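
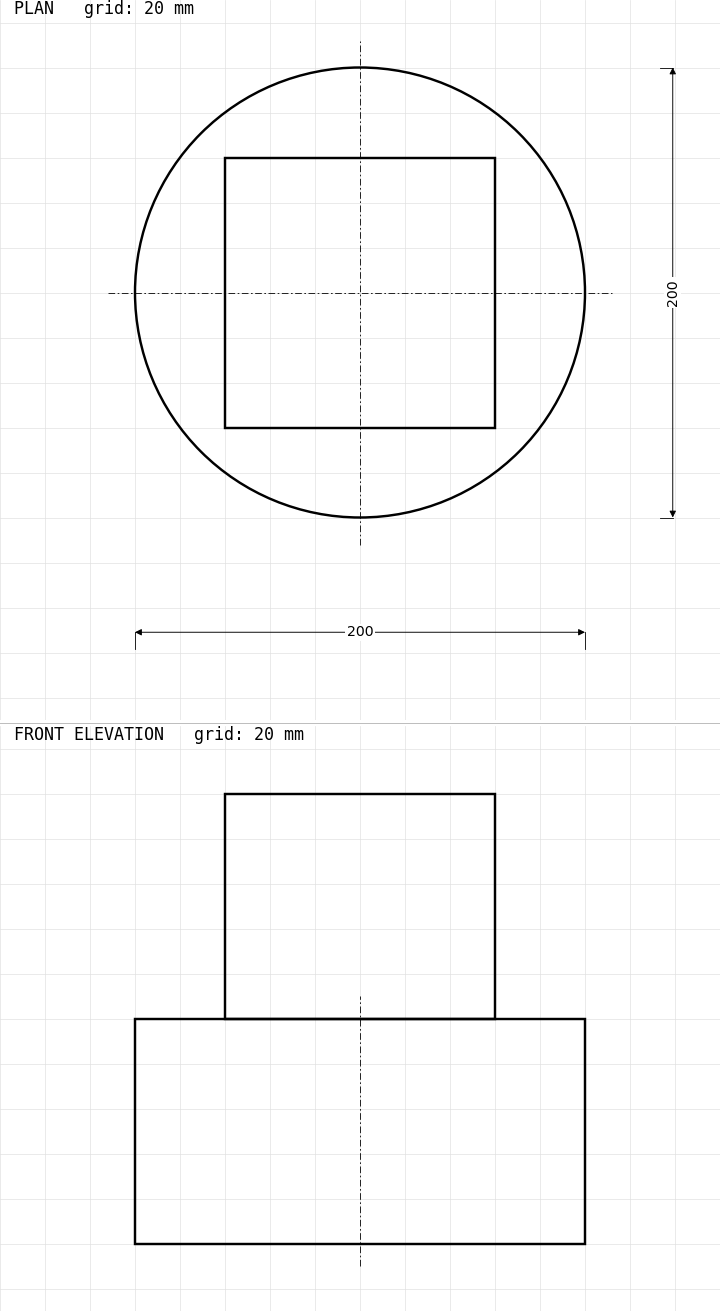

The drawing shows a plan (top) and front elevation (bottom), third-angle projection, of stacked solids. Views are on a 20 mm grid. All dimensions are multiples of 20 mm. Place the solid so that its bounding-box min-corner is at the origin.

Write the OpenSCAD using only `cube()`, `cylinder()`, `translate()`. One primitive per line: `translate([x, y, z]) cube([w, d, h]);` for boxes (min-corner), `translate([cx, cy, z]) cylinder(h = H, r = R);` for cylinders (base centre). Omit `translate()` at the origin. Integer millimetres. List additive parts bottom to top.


translate([100, 100, 0]) cylinder(h = 100, r = 100);
translate([40, 40, 100]) cube([120, 120, 100]);


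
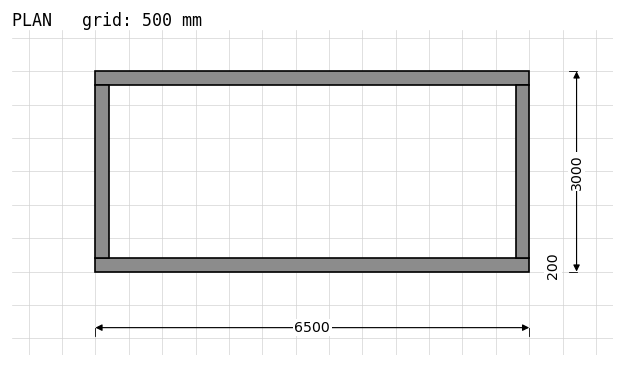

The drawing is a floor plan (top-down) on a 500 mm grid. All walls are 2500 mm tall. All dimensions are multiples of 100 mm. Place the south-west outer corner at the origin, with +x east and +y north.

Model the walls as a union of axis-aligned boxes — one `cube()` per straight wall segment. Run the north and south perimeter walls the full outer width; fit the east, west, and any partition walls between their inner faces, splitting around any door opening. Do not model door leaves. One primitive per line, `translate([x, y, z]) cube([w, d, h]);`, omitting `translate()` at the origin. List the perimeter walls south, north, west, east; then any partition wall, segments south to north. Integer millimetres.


cube([6500, 200, 2500]);
translate([0, 2800, 0]) cube([6500, 200, 2500]);
translate([0, 200, 0]) cube([200, 2600, 2500]);
translate([6300, 200, 0]) cube([200, 2600, 2500]);


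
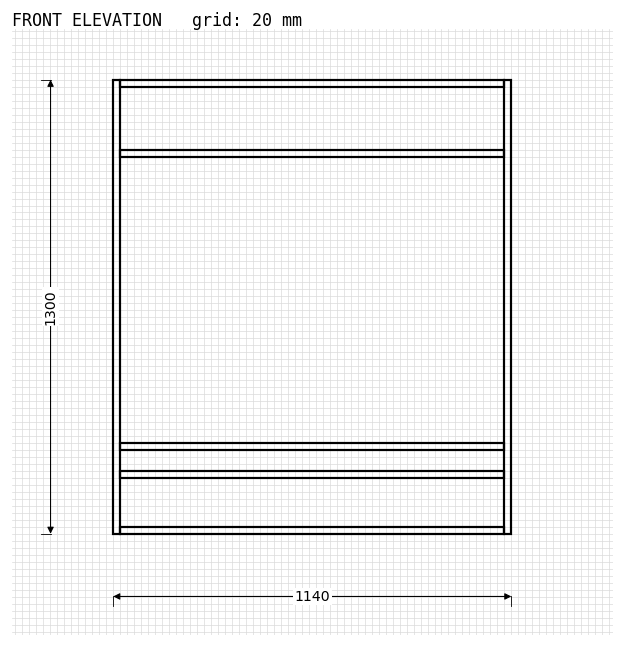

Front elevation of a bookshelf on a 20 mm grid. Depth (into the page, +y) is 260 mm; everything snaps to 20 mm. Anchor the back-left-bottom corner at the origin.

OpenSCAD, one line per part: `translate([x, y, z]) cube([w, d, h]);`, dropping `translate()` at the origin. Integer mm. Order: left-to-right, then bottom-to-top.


cube([20, 260, 1300]);
translate([20, 0, 0]) cube([1100, 260, 20]);
translate([20, 0, 160]) cube([1100, 260, 20]);
translate([20, 0, 240]) cube([1100, 260, 20]);
translate([20, 0, 1080]) cube([1100, 260, 20]);
translate([20, 0, 1280]) cube([1100, 260, 20]);
translate([1120, 0, 0]) cube([20, 260, 1300]);


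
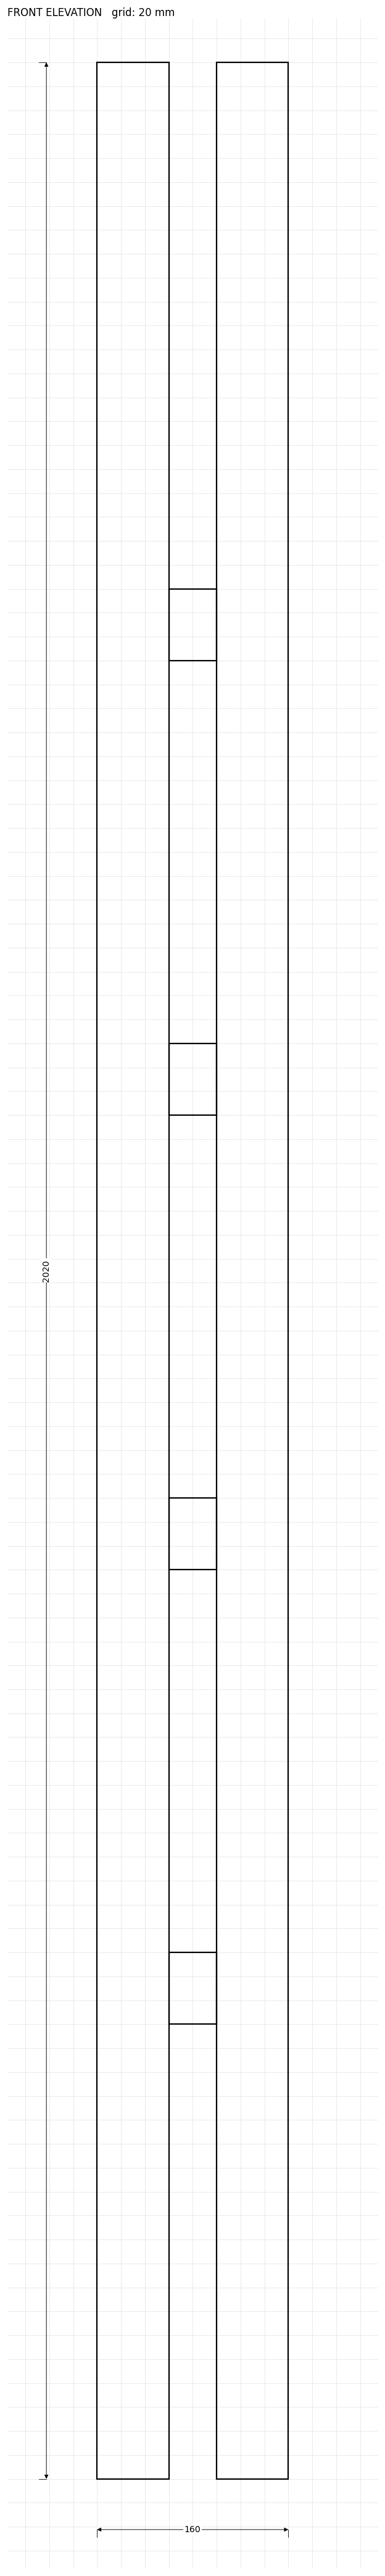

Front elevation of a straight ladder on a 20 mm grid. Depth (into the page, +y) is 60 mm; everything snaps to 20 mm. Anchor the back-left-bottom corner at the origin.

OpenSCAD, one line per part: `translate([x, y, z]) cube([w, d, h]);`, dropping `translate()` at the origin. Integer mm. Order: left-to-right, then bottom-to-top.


cube([60, 60, 2020]);
translate([60, 0, 380]) cube([40, 60, 60]);
translate([60, 0, 760]) cube([40, 60, 60]);
translate([60, 0, 1140]) cube([40, 60, 60]);
translate([60, 0, 1520]) cube([40, 60, 60]);
translate([100, 0, 0]) cube([60, 60, 2020]);


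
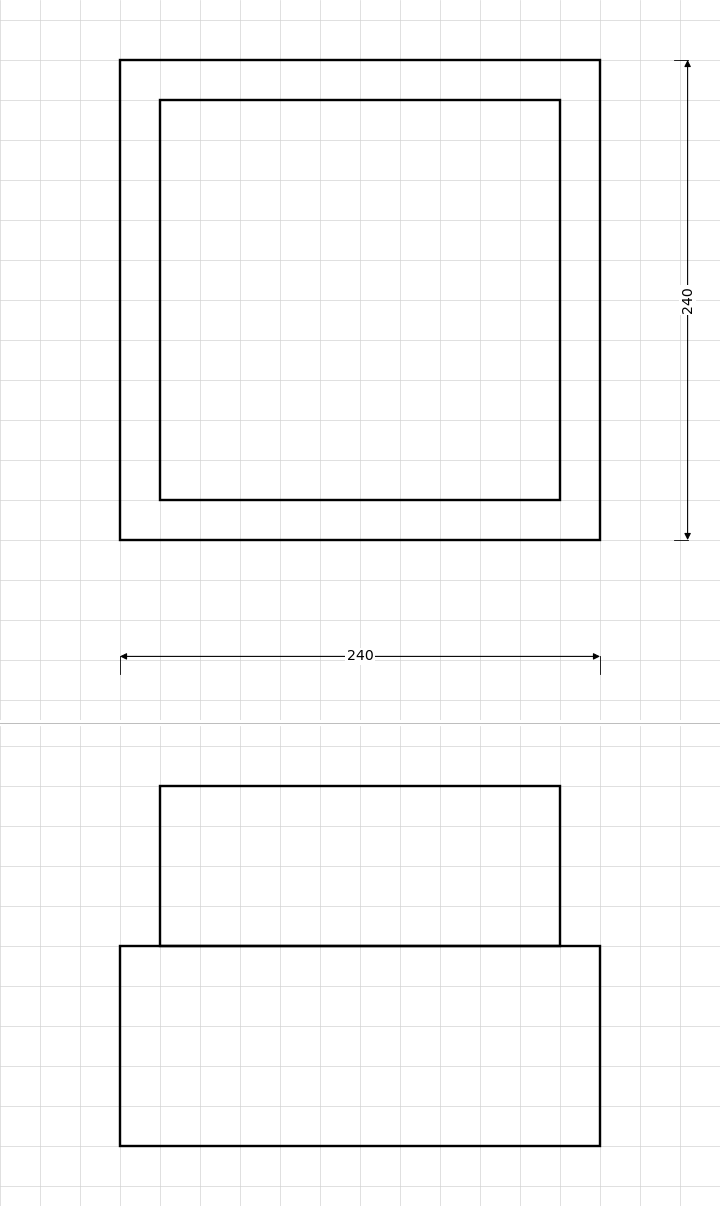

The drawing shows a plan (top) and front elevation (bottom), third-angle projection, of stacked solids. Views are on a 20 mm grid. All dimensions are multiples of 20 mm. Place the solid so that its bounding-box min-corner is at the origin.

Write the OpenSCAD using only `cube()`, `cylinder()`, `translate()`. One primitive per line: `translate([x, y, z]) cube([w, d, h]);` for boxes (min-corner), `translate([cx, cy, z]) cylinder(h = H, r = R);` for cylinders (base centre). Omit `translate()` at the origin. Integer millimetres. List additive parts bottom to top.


cube([240, 240, 100]);
translate([20, 20, 100]) cube([200, 200, 80]);


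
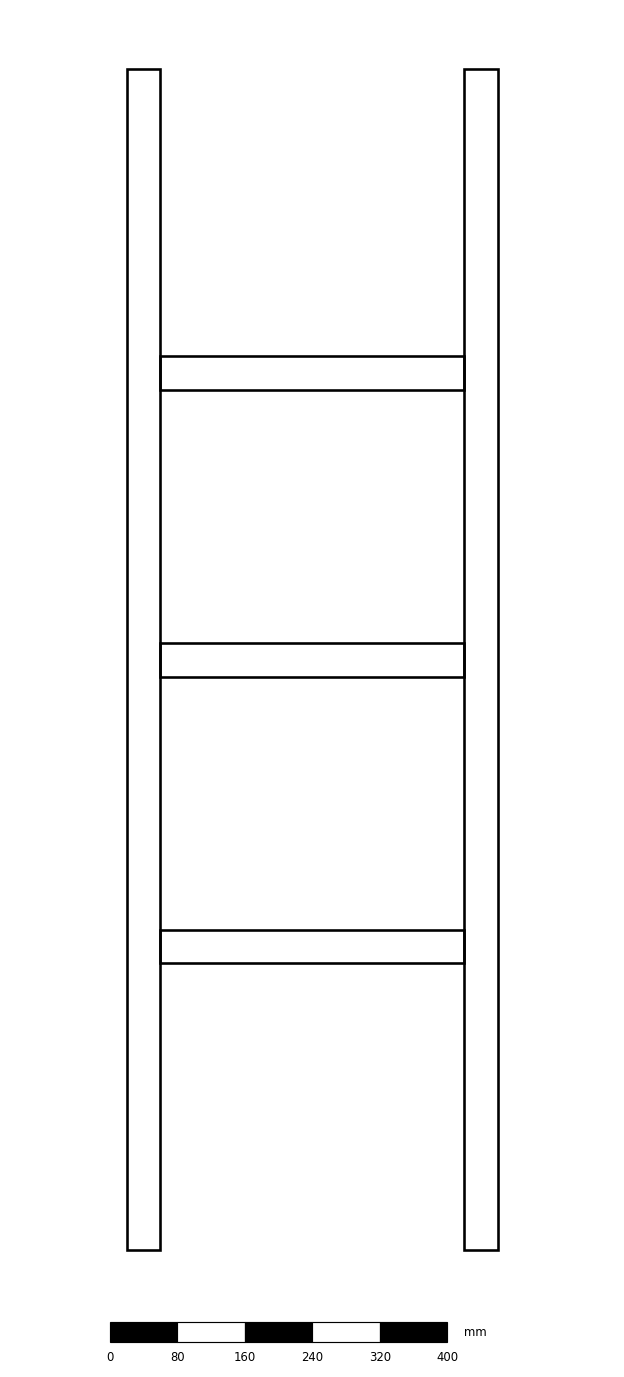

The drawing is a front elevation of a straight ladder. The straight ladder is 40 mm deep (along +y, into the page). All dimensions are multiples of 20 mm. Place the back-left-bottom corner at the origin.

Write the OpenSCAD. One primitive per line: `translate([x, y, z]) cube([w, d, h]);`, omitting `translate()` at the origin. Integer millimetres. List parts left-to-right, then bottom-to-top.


cube([40, 40, 1400]);
translate([40, 0, 340]) cube([360, 40, 40]);
translate([40, 0, 680]) cube([360, 40, 40]);
translate([40, 0, 1020]) cube([360, 40, 40]);
translate([400, 0, 0]) cube([40, 40, 1400]);


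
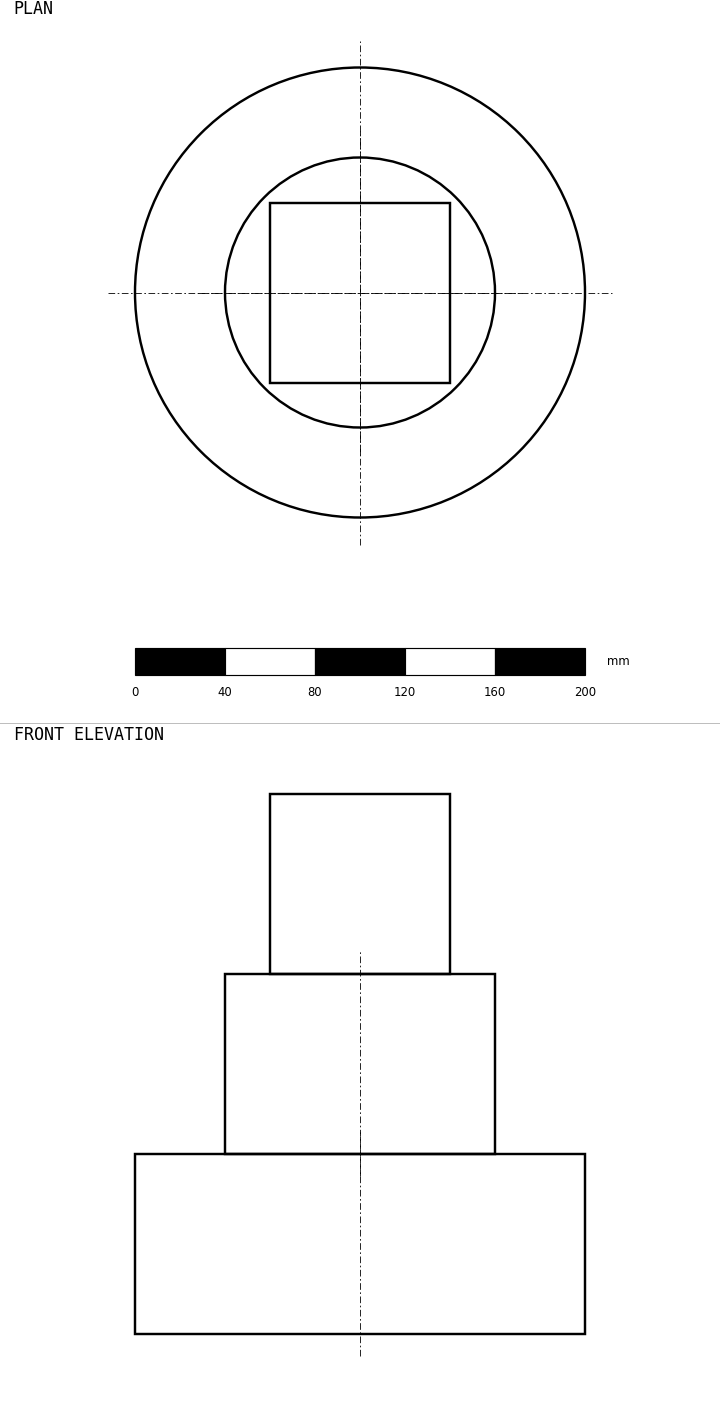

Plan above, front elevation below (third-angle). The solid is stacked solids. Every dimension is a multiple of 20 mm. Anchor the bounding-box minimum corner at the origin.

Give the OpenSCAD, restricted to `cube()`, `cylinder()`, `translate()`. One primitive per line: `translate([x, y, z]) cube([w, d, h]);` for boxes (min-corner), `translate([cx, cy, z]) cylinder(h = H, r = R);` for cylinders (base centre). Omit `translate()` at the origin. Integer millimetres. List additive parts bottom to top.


translate([100, 100, 0]) cylinder(h = 80, r = 100);
translate([100, 100, 80]) cylinder(h = 80, r = 60);
translate([60, 60, 160]) cube([80, 80, 80]);


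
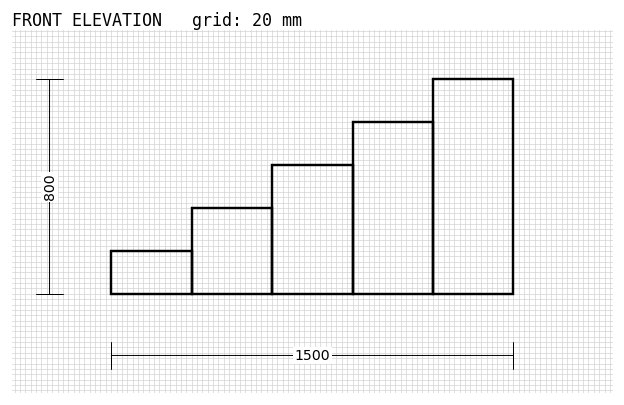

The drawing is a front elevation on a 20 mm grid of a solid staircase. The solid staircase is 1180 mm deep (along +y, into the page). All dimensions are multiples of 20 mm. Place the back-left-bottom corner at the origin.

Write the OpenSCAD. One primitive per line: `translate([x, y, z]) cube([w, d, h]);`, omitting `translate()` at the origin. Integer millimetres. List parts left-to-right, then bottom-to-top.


cube([300, 1180, 160]);
translate([300, 0, 0]) cube([300, 1180, 320]);
translate([600, 0, 0]) cube([300, 1180, 480]);
translate([900, 0, 0]) cube([300, 1180, 640]);
translate([1200, 0, 0]) cube([300, 1180, 800]);


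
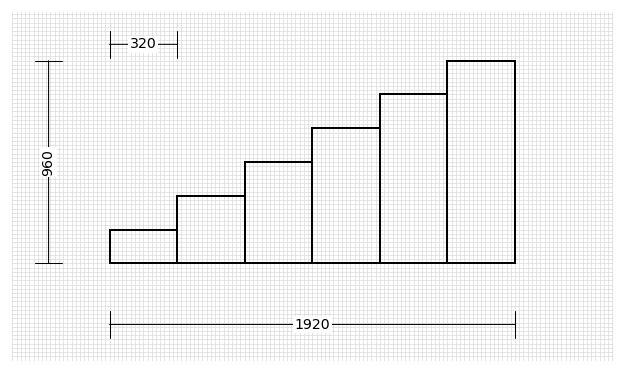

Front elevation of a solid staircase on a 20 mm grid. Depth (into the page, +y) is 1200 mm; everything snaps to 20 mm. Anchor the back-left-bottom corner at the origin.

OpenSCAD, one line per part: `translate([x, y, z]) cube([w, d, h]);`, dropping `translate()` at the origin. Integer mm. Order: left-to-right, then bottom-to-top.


cube([320, 1200, 160]);
translate([320, 0, 0]) cube([320, 1200, 320]);
translate([640, 0, 0]) cube([320, 1200, 480]);
translate([960, 0, 0]) cube([320, 1200, 640]);
translate([1280, 0, 0]) cube([320, 1200, 800]);
translate([1600, 0, 0]) cube([320, 1200, 960]);


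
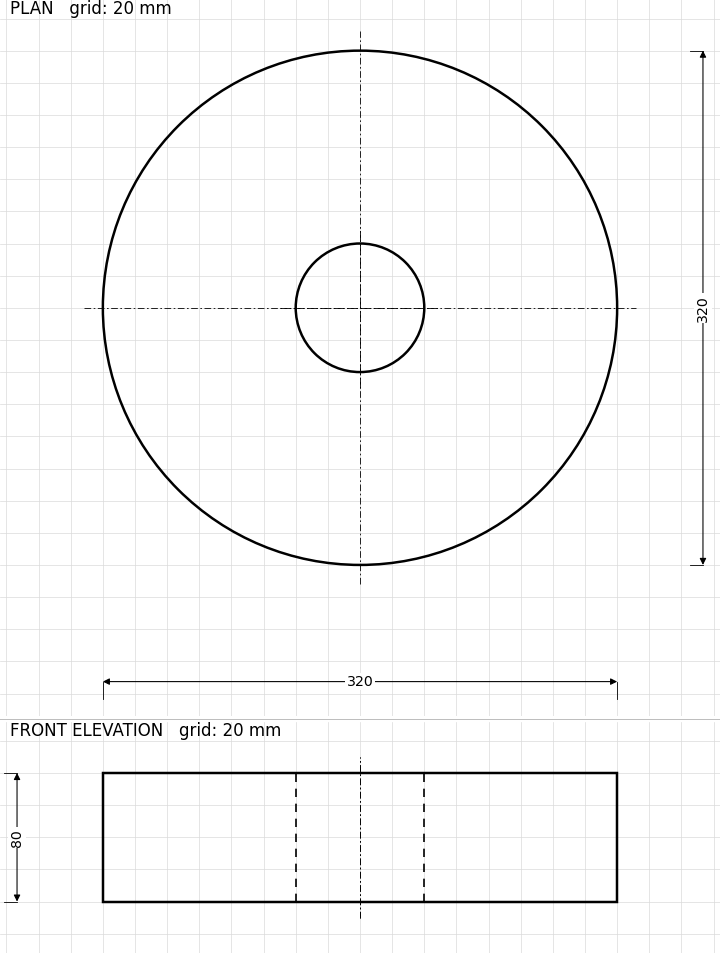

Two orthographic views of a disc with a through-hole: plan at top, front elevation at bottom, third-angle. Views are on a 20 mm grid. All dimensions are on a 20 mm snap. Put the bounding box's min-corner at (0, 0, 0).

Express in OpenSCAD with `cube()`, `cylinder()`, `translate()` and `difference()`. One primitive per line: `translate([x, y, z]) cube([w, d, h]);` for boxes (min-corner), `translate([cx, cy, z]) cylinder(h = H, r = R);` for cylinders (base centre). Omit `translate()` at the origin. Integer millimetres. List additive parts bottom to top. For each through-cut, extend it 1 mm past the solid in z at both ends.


difference() {
  translate([160, 160, 0]) cylinder(h = 80, r = 160);
  translate([160, 160, -1]) cylinder(h = 82, r = 40);
}


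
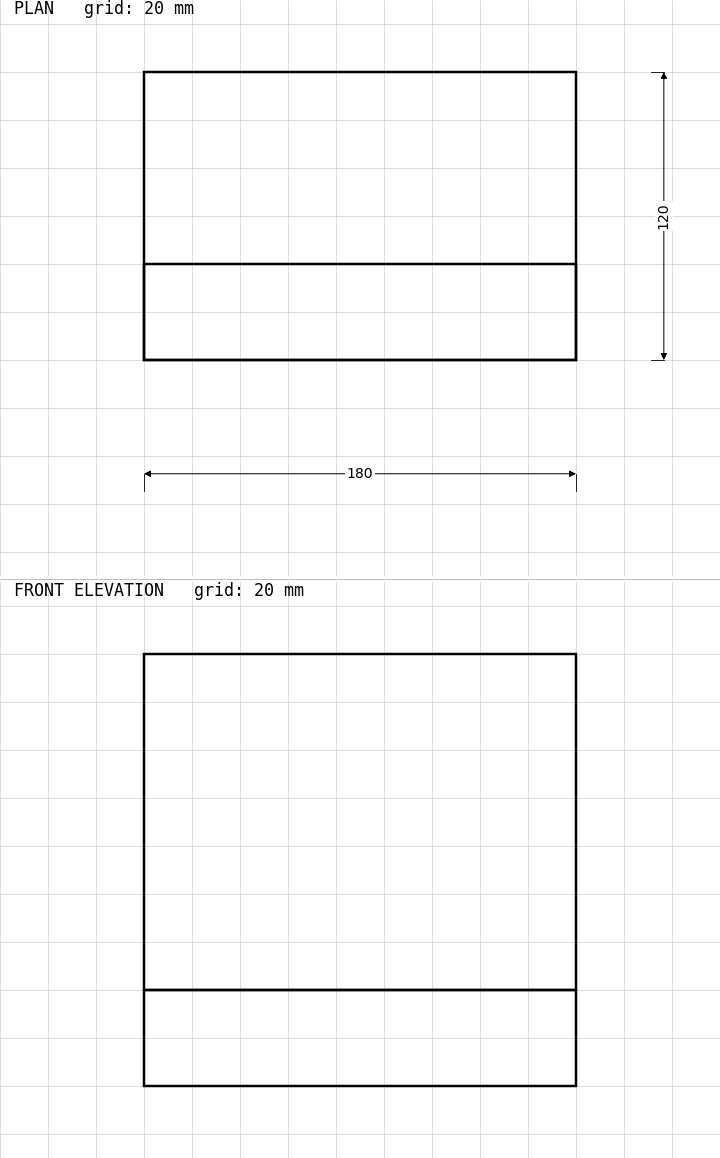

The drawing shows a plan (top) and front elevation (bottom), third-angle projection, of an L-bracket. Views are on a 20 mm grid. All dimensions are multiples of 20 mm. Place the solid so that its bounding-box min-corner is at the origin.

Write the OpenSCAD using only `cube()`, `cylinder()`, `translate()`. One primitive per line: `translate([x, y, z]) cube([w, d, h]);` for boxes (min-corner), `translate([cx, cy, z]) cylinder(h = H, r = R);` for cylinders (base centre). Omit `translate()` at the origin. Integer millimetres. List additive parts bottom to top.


cube([180, 120, 40]);
translate([0, 0, 40]) cube([180, 40, 140]);


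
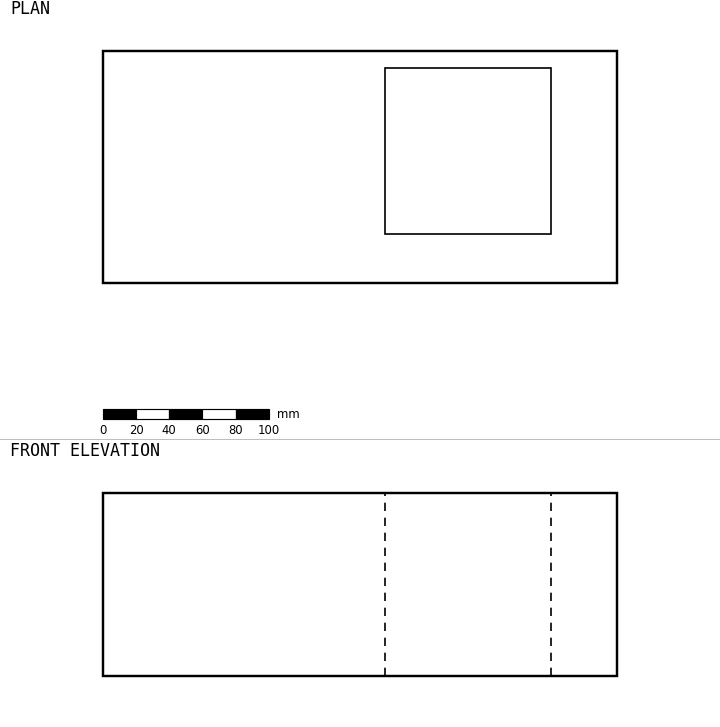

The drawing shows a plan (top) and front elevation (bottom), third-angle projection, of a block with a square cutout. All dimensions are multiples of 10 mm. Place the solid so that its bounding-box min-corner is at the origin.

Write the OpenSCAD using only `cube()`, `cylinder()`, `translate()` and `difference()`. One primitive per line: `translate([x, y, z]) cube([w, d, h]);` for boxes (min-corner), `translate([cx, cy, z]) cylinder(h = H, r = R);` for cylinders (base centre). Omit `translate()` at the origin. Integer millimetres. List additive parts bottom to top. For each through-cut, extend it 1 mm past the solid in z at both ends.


difference() {
  cube([310, 140, 110]);
  translate([170, 30, -1]) cube([100, 100, 112]);
}


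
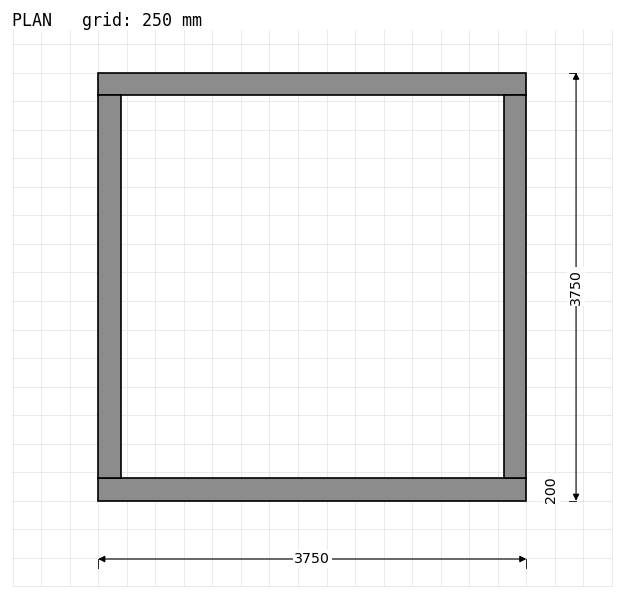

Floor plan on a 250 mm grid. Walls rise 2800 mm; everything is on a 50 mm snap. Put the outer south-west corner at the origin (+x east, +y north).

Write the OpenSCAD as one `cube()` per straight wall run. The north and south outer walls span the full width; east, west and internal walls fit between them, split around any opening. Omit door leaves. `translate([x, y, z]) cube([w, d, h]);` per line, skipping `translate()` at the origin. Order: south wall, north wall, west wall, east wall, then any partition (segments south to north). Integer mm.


cube([3750, 200, 2800]);
translate([0, 3550, 0]) cube([3750, 200, 2800]);
translate([0, 200, 0]) cube([200, 3350, 2800]);
translate([3550, 200, 0]) cube([200, 3350, 2800]);


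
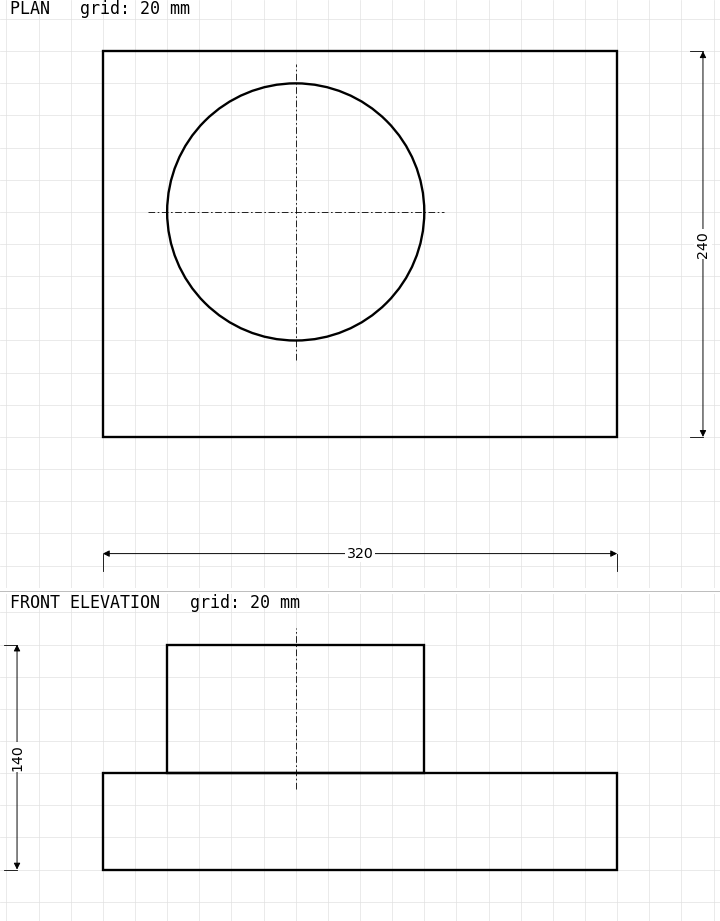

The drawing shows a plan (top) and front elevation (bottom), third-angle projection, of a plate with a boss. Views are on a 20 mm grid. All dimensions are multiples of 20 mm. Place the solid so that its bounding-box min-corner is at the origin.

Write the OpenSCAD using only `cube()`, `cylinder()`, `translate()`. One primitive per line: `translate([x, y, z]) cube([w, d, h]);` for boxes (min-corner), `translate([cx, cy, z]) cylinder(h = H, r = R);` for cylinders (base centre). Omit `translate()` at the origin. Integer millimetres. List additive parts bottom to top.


cube([320, 240, 60]);
translate([120, 140, 60]) cylinder(h = 80, r = 80);


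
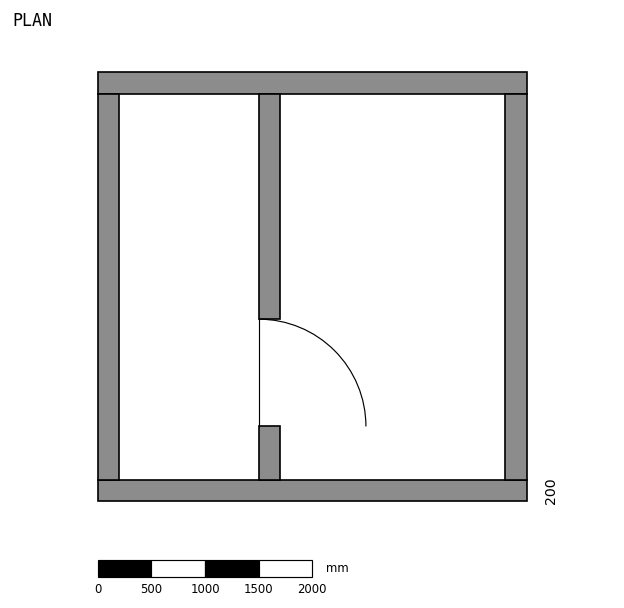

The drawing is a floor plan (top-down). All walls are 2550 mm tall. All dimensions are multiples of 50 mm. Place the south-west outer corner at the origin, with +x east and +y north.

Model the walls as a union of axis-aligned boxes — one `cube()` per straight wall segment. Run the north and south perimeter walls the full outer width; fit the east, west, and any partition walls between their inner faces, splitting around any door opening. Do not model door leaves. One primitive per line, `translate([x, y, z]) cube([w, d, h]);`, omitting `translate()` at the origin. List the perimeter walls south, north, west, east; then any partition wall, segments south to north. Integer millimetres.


cube([4000, 200, 2550]);
translate([0, 3800, 0]) cube([4000, 200, 2550]);
translate([0, 200, 0]) cube([200, 3600, 2550]);
translate([3800, 200, 0]) cube([200, 3600, 2550]);
translate([1500, 200, 0]) cube([200, 500, 2550]);
translate([1500, 1700, 0]) cube([200, 2100, 2550]);


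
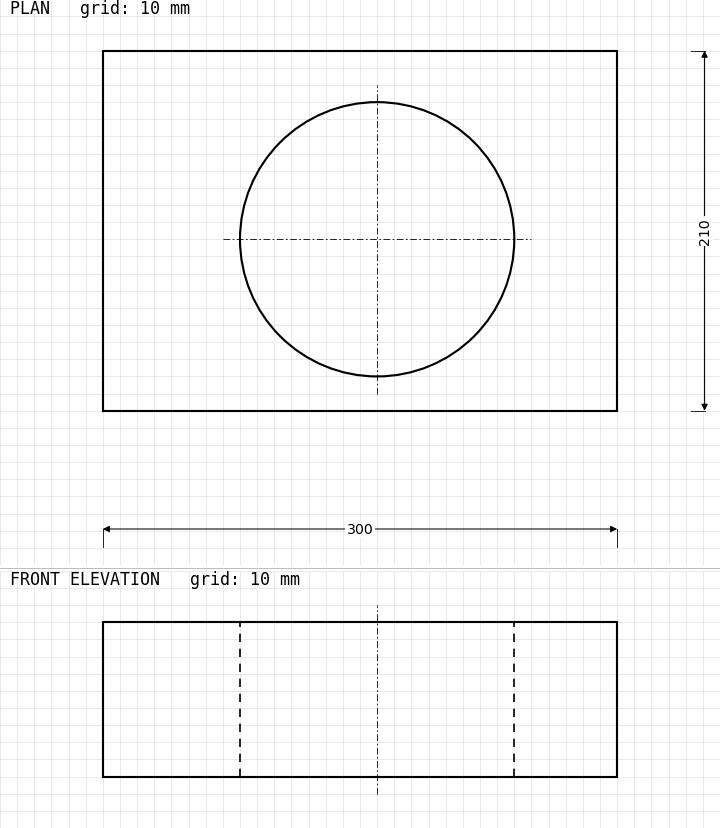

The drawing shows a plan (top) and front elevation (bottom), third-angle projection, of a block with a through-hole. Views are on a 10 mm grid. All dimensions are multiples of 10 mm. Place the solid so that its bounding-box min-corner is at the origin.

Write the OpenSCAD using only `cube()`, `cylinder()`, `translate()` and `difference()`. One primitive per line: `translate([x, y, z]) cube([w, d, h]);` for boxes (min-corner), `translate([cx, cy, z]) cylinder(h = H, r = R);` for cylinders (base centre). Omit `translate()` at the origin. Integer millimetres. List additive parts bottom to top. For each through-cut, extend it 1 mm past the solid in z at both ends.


difference() {
  cube([300, 210, 90]);
  translate([160, 100, -1]) cylinder(h = 92, r = 80);
}


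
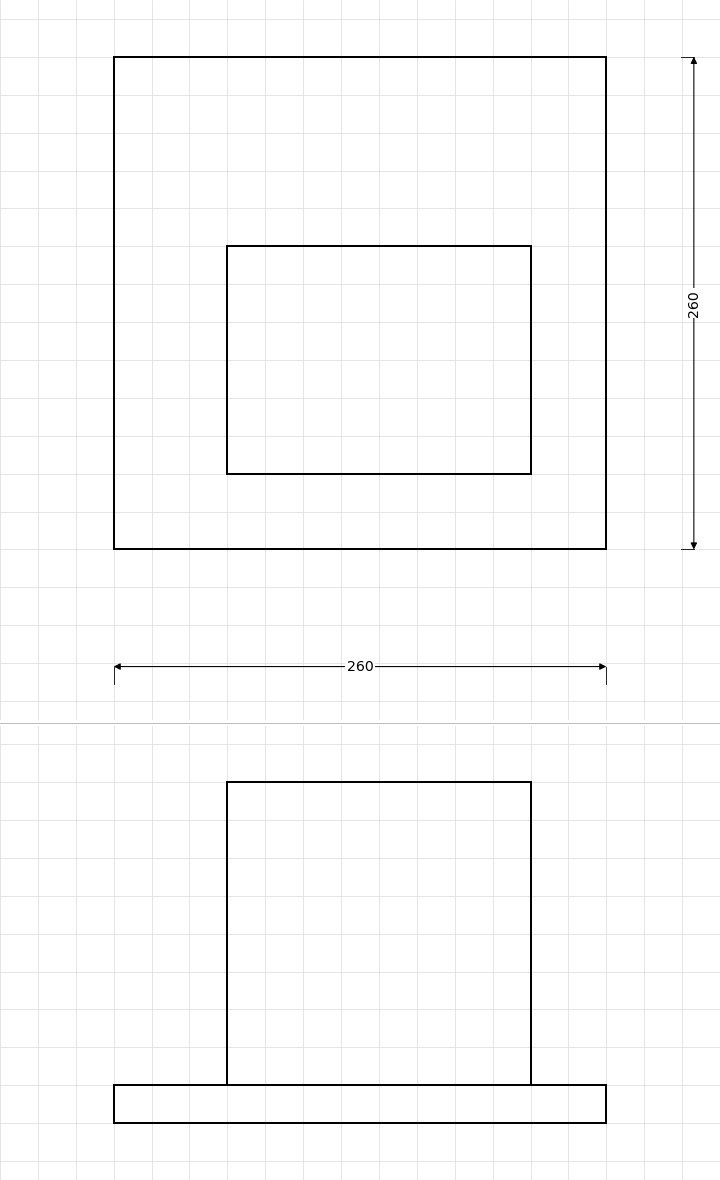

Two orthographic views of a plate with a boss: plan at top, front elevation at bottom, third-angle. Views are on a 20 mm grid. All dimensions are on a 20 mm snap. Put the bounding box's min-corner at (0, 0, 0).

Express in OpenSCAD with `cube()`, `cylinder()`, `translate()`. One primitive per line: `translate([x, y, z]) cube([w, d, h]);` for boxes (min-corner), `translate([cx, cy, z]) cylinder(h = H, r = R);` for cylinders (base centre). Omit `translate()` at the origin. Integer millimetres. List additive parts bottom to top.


cube([260, 260, 20]);
translate([60, 40, 20]) cube([160, 120, 160]);


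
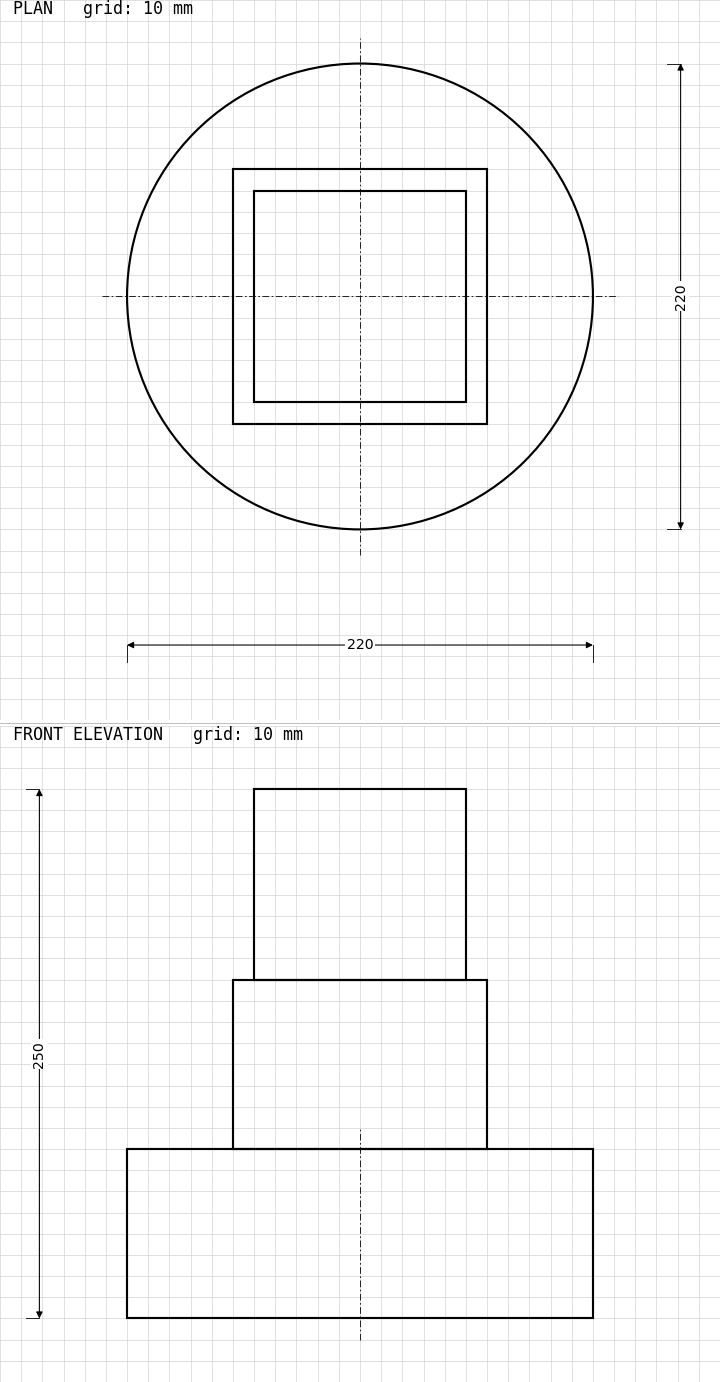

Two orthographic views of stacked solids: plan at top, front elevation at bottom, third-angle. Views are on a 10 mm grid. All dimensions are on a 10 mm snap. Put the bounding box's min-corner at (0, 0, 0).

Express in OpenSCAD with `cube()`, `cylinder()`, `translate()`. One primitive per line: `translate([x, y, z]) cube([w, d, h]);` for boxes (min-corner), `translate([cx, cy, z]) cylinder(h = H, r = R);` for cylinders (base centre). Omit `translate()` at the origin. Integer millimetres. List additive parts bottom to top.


translate([110, 110, 0]) cylinder(h = 80, r = 110);
translate([50, 50, 80]) cube([120, 120, 80]);
translate([60, 60, 160]) cube([100, 100, 90]);


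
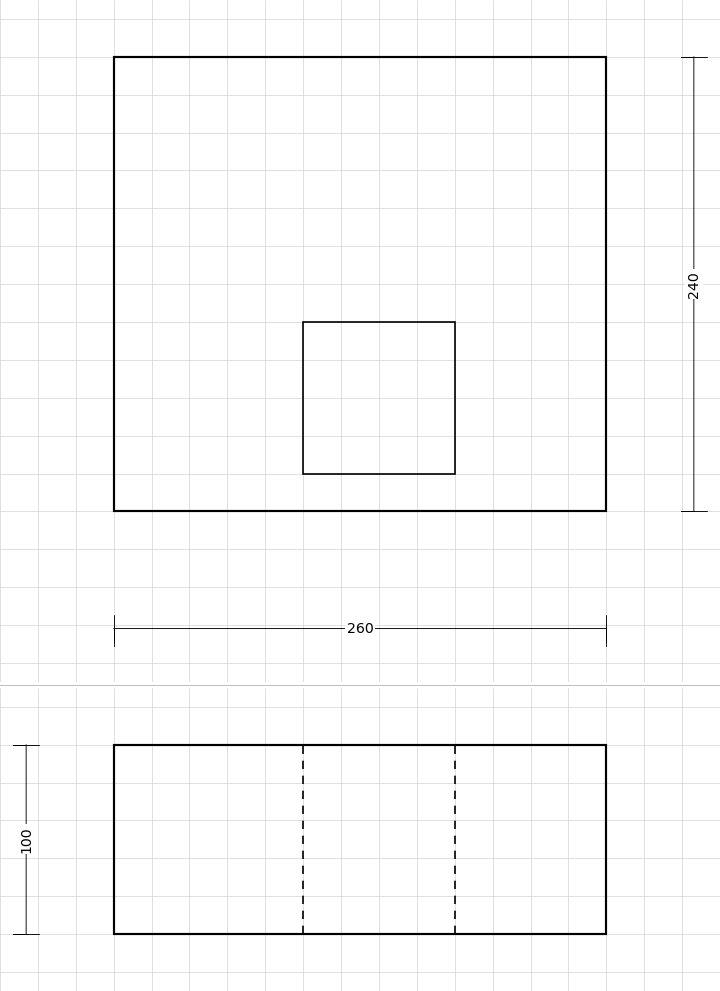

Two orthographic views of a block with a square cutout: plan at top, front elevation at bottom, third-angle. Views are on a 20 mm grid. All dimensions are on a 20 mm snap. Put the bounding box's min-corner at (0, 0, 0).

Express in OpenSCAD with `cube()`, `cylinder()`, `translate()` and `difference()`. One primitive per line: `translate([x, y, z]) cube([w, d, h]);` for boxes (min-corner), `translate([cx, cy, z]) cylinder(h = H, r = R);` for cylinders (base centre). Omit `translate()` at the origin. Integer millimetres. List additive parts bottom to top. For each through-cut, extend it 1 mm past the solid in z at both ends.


difference() {
  cube([260, 240, 100]);
  translate([100, 20, -1]) cube([80, 80, 102]);
}


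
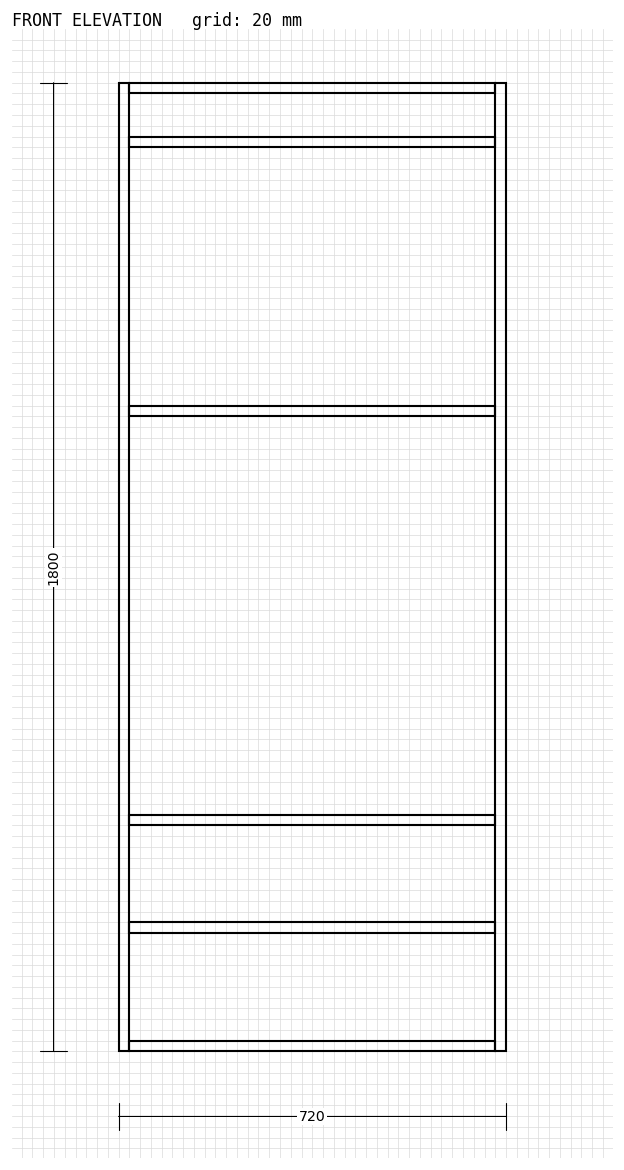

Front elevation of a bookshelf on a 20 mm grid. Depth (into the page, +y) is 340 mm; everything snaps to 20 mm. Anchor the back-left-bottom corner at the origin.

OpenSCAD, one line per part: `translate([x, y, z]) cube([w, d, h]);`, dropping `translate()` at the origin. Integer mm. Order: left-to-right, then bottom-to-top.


cube([20, 340, 1800]);
translate([20, 0, 0]) cube([680, 340, 20]);
translate([20, 0, 220]) cube([680, 340, 20]);
translate([20, 0, 420]) cube([680, 340, 20]);
translate([20, 0, 1180]) cube([680, 340, 20]);
translate([20, 0, 1680]) cube([680, 340, 20]);
translate([20, 0, 1780]) cube([680, 340, 20]);
translate([700, 0, 0]) cube([20, 340, 1800]);


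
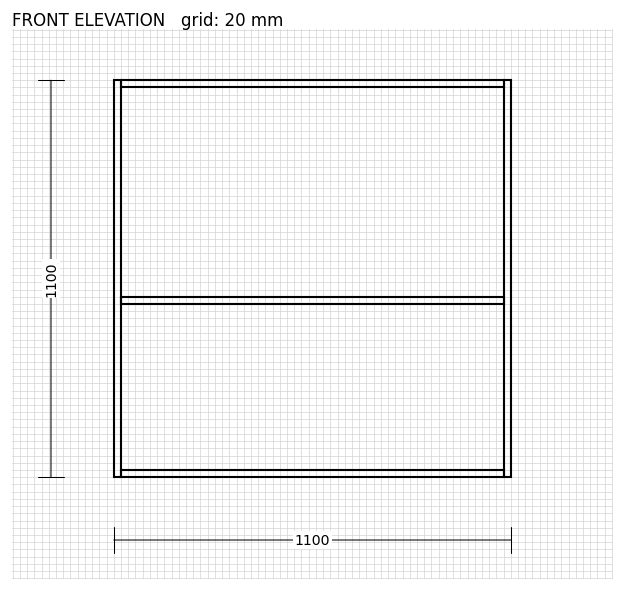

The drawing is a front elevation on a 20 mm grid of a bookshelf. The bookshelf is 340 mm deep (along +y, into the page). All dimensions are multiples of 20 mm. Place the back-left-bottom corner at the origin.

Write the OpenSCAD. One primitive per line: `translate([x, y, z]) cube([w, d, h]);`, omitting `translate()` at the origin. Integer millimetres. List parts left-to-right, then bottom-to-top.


cube([20, 340, 1100]);
translate([20, 0, 0]) cube([1060, 340, 20]);
translate([20, 0, 480]) cube([1060, 340, 20]);
translate([20, 0, 1080]) cube([1060, 340, 20]);
translate([1080, 0, 0]) cube([20, 340, 1100]);


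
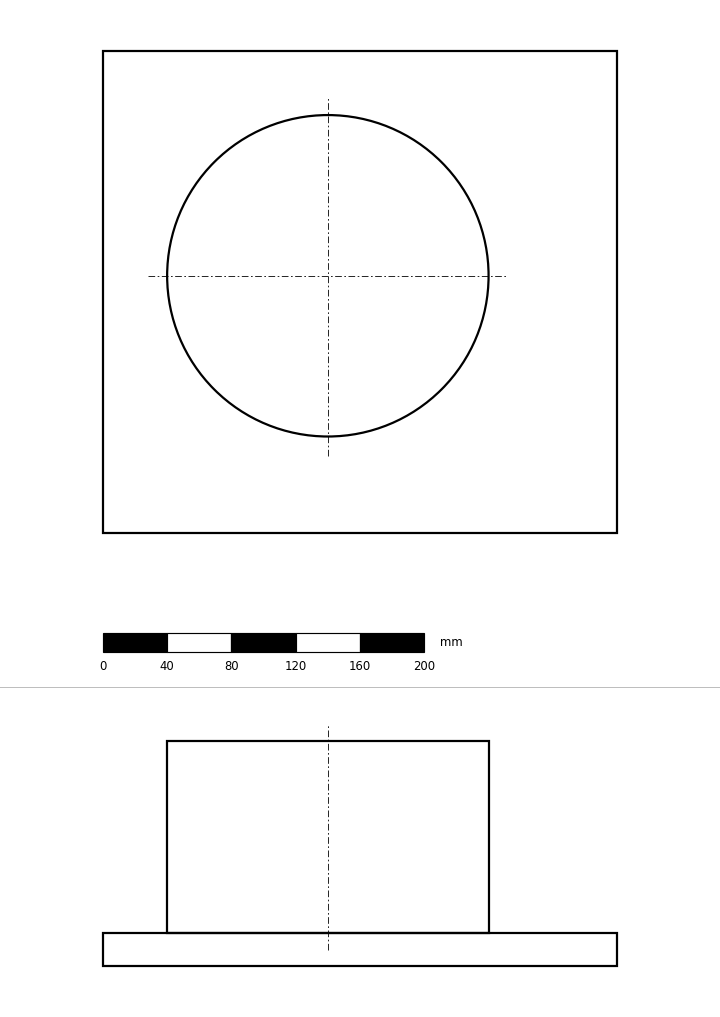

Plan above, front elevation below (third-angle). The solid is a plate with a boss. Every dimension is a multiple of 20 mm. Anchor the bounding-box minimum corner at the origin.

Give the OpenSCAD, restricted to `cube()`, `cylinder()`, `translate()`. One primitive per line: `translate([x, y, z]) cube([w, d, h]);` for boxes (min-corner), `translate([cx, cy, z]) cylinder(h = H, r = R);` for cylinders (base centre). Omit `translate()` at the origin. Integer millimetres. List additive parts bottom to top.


cube([320, 300, 20]);
translate([140, 160, 20]) cylinder(h = 120, r = 100);


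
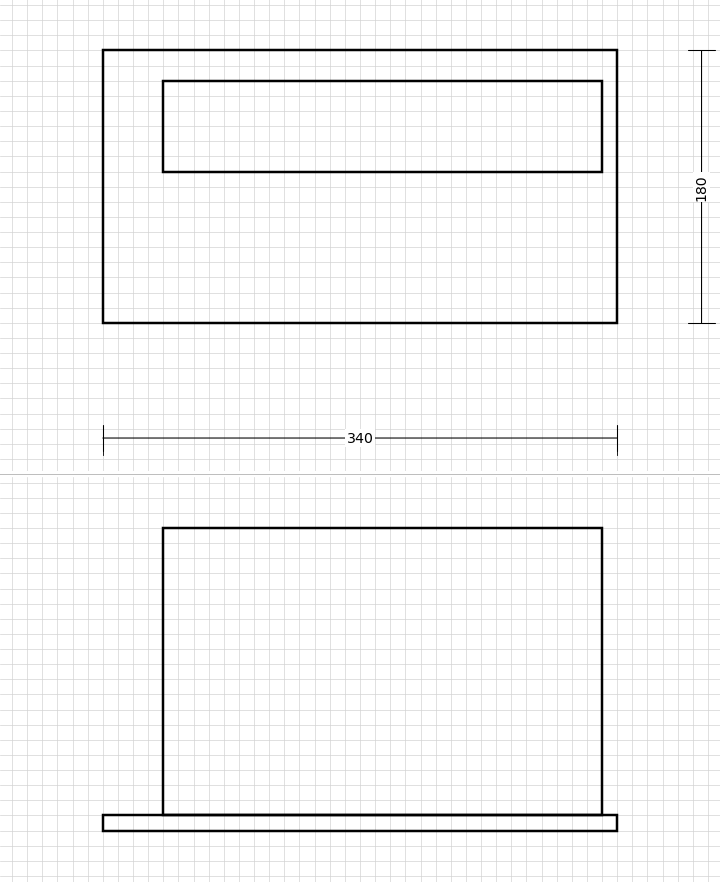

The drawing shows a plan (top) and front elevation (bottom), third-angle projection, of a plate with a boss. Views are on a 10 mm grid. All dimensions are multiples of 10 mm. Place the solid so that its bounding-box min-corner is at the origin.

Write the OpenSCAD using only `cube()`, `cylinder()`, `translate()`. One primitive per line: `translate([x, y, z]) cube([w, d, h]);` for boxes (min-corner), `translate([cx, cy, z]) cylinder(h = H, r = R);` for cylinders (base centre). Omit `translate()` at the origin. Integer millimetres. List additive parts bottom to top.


cube([340, 180, 10]);
translate([40, 100, 10]) cube([290, 60, 190]);


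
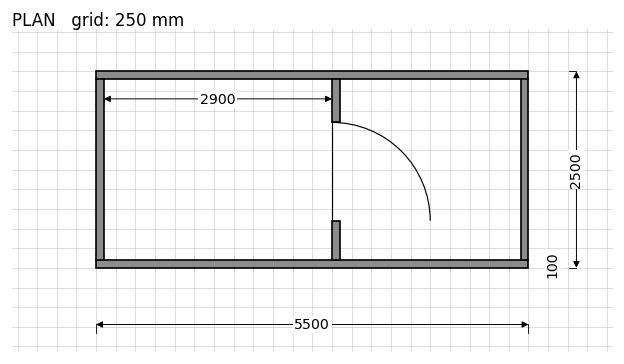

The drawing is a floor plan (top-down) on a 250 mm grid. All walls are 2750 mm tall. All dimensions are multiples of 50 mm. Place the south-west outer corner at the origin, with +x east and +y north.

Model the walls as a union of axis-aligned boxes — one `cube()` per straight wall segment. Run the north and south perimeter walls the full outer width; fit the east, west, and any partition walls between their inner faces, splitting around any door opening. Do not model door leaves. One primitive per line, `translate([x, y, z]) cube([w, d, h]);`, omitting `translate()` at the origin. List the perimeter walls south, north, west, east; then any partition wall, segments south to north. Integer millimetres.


cube([5500, 100, 2750]);
translate([0, 2400, 0]) cube([5500, 100, 2750]);
translate([0, 100, 0]) cube([100, 2300, 2750]);
translate([5400, 100, 0]) cube([100, 2300, 2750]);
translate([3000, 100, 0]) cube([100, 500, 2750]);
translate([3000, 1850, 0]) cube([100, 550, 2750]);


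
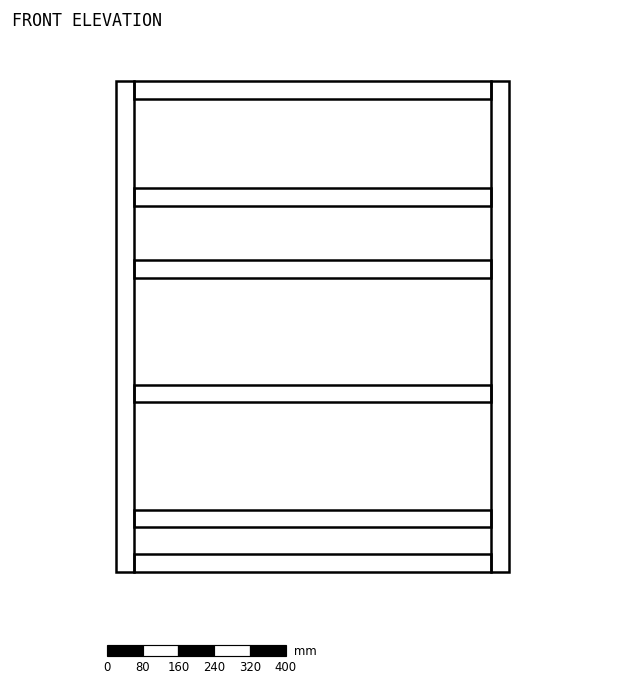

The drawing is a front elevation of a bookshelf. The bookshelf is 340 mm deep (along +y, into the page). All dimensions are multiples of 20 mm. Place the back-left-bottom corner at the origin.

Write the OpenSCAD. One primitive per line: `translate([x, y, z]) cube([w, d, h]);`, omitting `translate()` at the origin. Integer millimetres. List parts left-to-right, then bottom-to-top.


cube([40, 340, 1100]);
translate([40, 0, 0]) cube([800, 340, 40]);
translate([40, 0, 100]) cube([800, 340, 40]);
translate([40, 0, 380]) cube([800, 340, 40]);
translate([40, 0, 660]) cube([800, 340, 40]);
translate([40, 0, 820]) cube([800, 340, 40]);
translate([40, 0, 1060]) cube([800, 340, 40]);
translate([840, 0, 0]) cube([40, 340, 1100]);


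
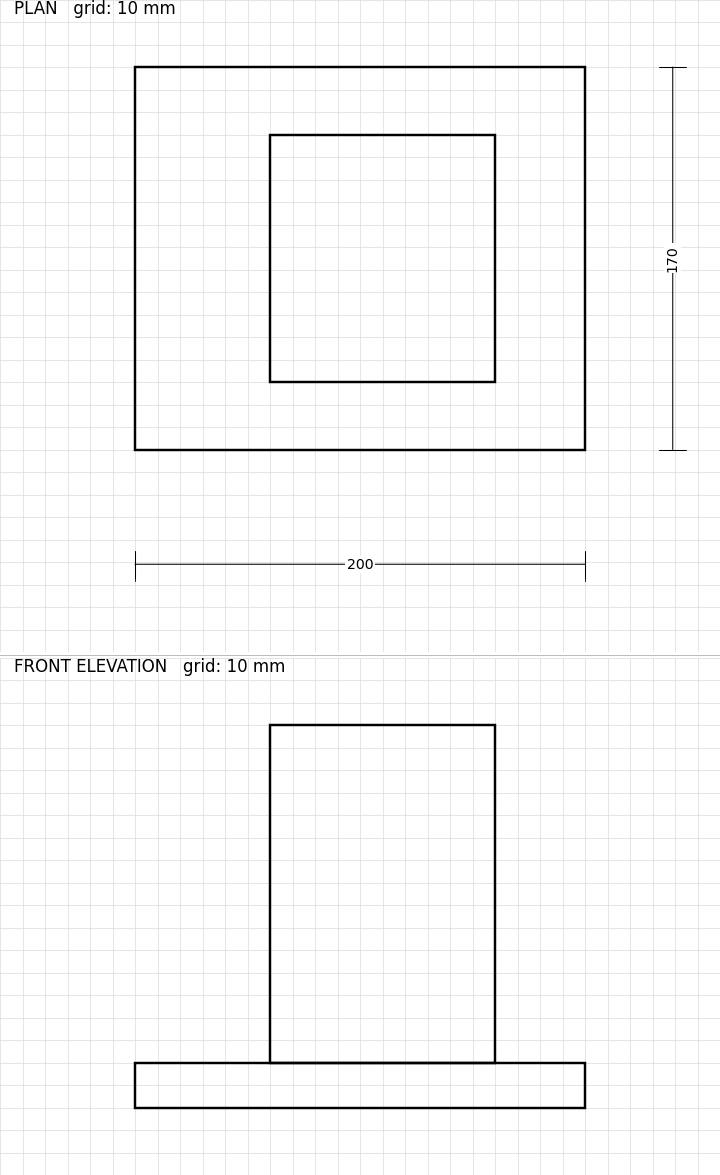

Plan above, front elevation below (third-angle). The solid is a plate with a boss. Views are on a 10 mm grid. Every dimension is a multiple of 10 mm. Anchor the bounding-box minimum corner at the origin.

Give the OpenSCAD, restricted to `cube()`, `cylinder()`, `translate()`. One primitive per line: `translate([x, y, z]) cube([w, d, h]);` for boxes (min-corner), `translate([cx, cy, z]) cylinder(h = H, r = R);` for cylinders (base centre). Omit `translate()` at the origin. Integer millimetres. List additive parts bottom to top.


cube([200, 170, 20]);
translate([60, 30, 20]) cube([100, 110, 150]);


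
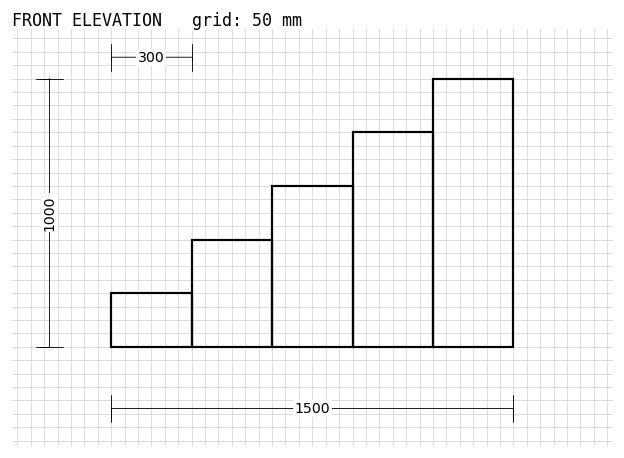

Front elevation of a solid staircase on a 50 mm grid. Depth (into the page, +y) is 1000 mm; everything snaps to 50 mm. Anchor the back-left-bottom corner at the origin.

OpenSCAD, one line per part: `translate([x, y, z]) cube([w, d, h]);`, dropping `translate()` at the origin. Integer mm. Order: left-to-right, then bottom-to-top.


cube([300, 1000, 200]);
translate([300, 0, 0]) cube([300, 1000, 400]);
translate([600, 0, 0]) cube([300, 1000, 600]);
translate([900, 0, 0]) cube([300, 1000, 800]);
translate([1200, 0, 0]) cube([300, 1000, 1000]);


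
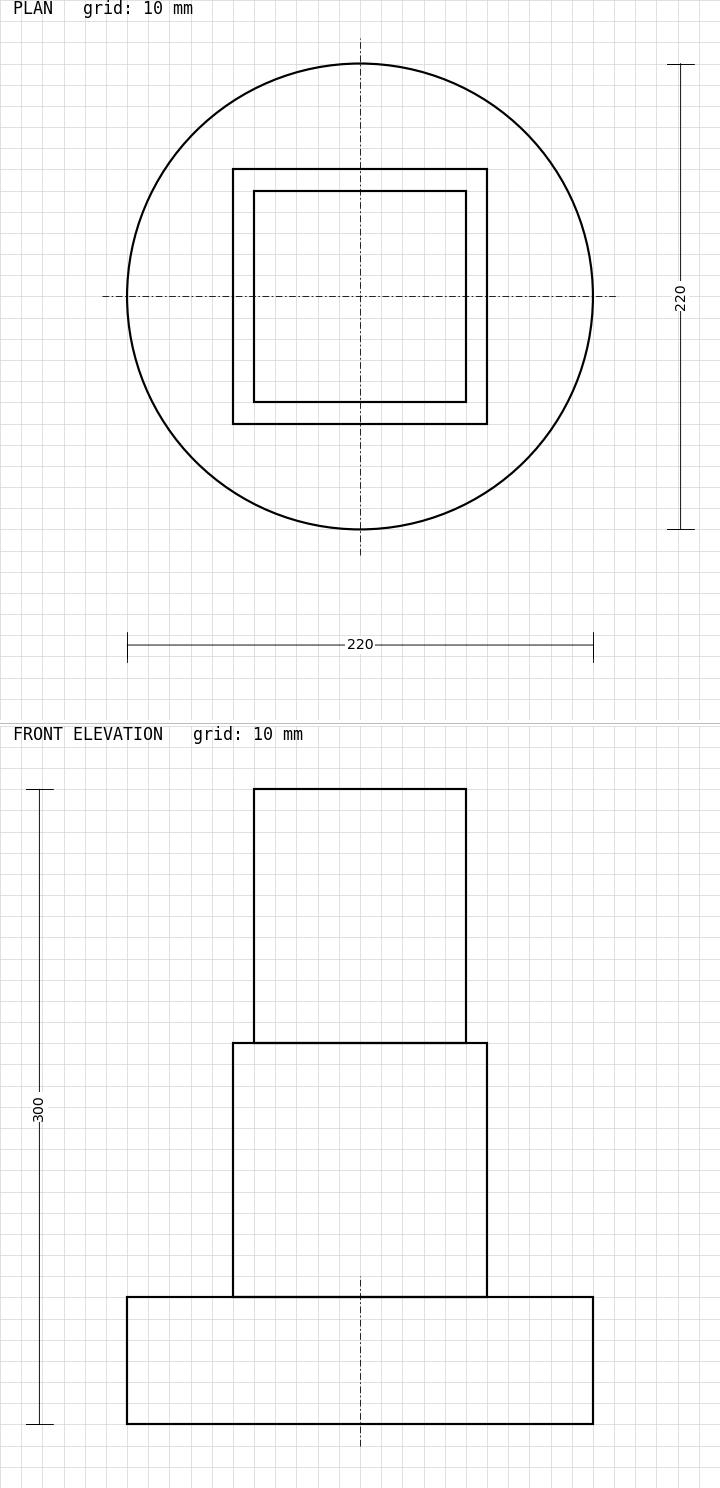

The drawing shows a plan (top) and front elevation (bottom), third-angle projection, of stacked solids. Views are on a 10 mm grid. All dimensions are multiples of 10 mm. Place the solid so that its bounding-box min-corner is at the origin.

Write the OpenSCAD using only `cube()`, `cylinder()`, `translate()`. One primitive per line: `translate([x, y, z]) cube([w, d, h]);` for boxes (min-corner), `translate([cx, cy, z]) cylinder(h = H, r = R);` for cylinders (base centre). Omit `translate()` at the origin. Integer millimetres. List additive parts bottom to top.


translate([110, 110, 0]) cylinder(h = 60, r = 110);
translate([50, 50, 60]) cube([120, 120, 120]);
translate([60, 60, 180]) cube([100, 100, 120]);


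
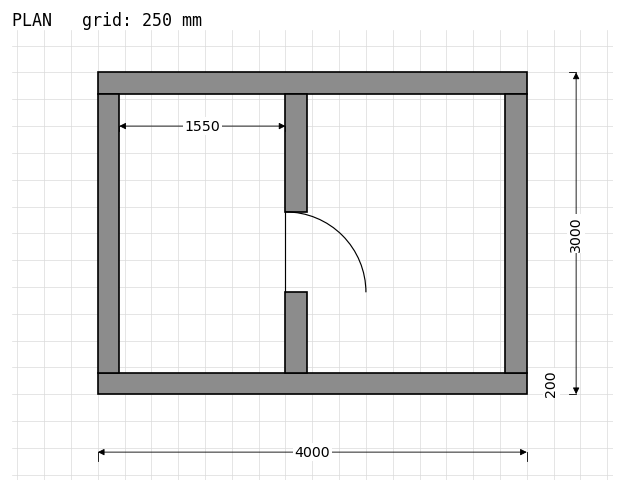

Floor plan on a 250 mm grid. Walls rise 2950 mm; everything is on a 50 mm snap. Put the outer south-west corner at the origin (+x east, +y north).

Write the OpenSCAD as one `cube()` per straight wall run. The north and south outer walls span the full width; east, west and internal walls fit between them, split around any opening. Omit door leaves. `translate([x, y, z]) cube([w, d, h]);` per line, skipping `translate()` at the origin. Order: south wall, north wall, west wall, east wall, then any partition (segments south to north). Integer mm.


cube([4000, 200, 2950]);
translate([0, 2800, 0]) cube([4000, 200, 2950]);
translate([0, 200, 0]) cube([200, 2600, 2950]);
translate([3800, 200, 0]) cube([200, 2600, 2950]);
translate([1750, 200, 0]) cube([200, 750, 2950]);
translate([1750, 1700, 0]) cube([200, 1100, 2950]);


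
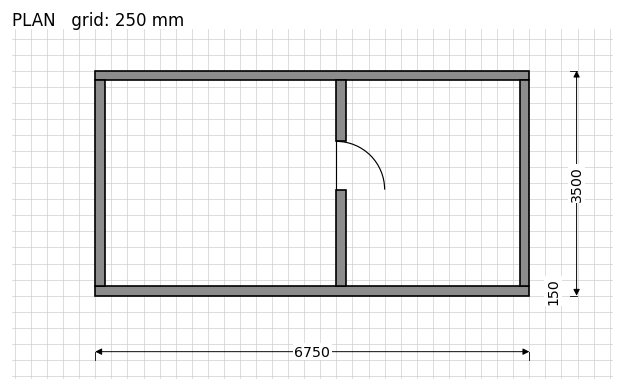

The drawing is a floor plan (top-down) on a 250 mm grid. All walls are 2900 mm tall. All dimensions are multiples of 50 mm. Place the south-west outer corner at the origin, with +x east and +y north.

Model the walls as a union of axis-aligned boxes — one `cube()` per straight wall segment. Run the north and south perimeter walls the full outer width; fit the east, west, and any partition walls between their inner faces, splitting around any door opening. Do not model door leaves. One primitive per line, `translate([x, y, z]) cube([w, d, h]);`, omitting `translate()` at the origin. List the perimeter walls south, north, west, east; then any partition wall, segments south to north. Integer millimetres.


cube([6750, 150, 2900]);
translate([0, 3350, 0]) cube([6750, 150, 2900]);
translate([0, 150, 0]) cube([150, 3200, 2900]);
translate([6600, 150, 0]) cube([150, 3200, 2900]);
translate([3750, 150, 0]) cube([150, 1500, 2900]);
translate([3750, 2400, 0]) cube([150, 950, 2900]);


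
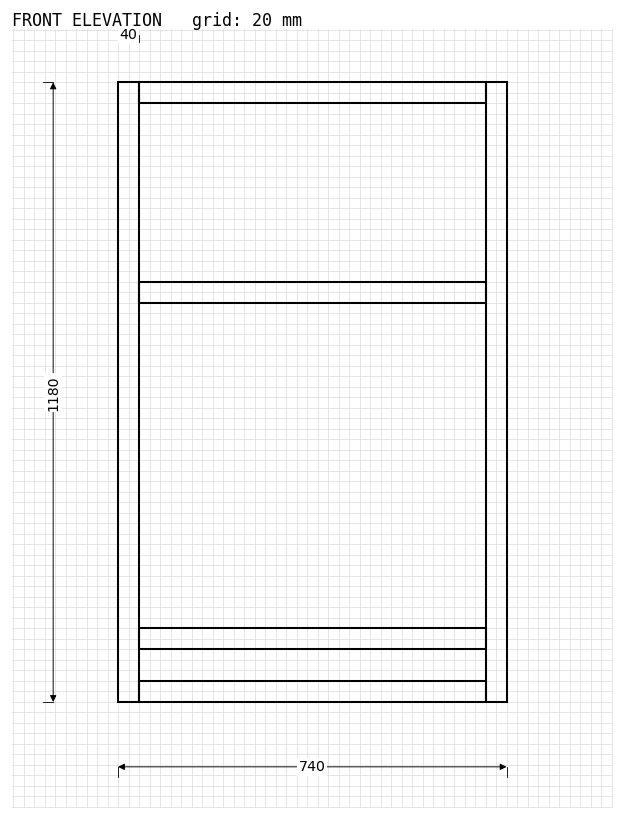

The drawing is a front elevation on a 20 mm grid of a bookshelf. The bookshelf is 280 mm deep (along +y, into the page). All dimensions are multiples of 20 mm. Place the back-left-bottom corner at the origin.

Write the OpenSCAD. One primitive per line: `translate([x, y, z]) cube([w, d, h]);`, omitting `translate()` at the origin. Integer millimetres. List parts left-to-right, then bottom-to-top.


cube([40, 280, 1180]);
translate([40, 0, 0]) cube([660, 280, 40]);
translate([40, 0, 100]) cube([660, 280, 40]);
translate([40, 0, 760]) cube([660, 280, 40]);
translate([40, 0, 1140]) cube([660, 280, 40]);
translate([700, 0, 0]) cube([40, 280, 1180]);


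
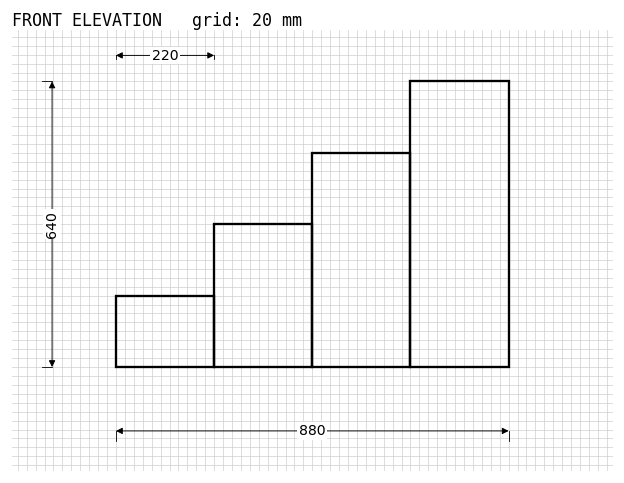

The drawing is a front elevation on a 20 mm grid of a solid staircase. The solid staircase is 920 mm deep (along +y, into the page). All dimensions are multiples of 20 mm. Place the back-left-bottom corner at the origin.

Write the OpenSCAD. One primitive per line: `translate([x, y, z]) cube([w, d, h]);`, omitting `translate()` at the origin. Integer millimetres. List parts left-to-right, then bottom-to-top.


cube([220, 920, 160]);
translate([220, 0, 0]) cube([220, 920, 320]);
translate([440, 0, 0]) cube([220, 920, 480]);
translate([660, 0, 0]) cube([220, 920, 640]);


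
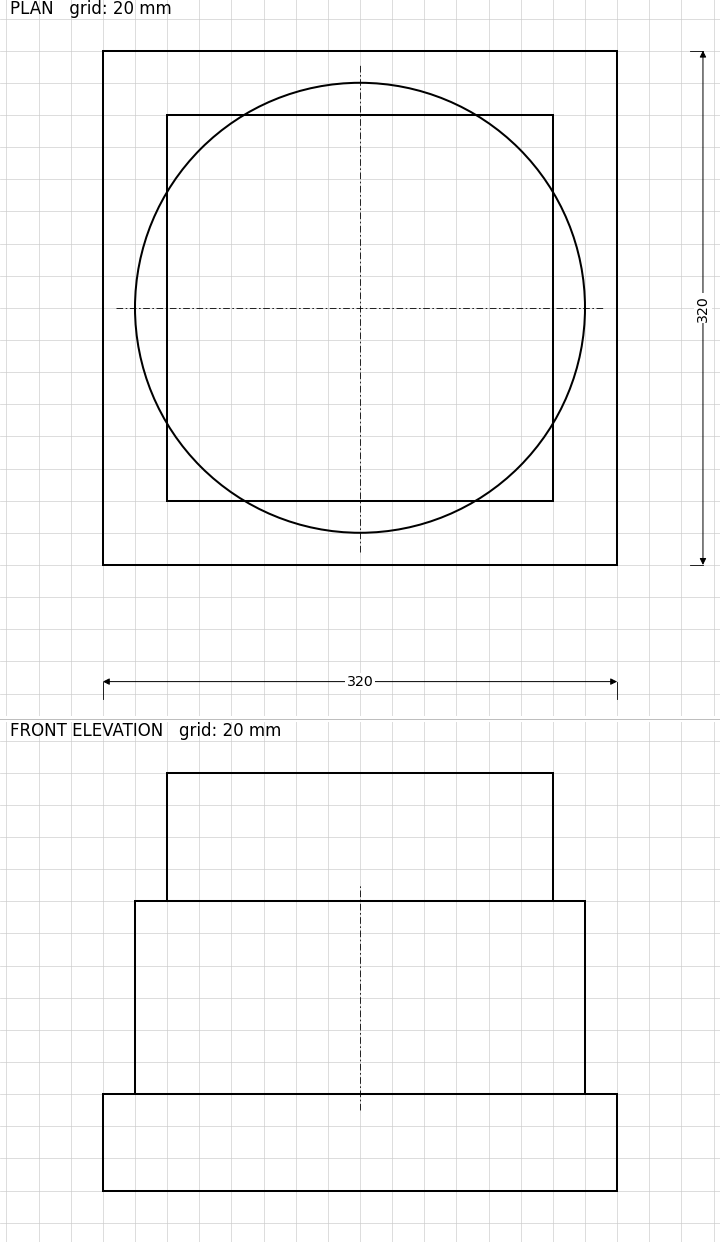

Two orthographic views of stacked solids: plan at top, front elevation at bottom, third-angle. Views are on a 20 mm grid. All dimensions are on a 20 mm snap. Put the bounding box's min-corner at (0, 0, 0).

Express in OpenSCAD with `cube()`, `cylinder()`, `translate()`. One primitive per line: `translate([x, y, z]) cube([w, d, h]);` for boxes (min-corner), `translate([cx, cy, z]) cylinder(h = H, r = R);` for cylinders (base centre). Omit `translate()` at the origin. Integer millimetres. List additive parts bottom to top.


cube([320, 320, 60]);
translate([160, 160, 60]) cylinder(h = 120, r = 140);
translate([40, 40, 180]) cube([240, 240, 80]);


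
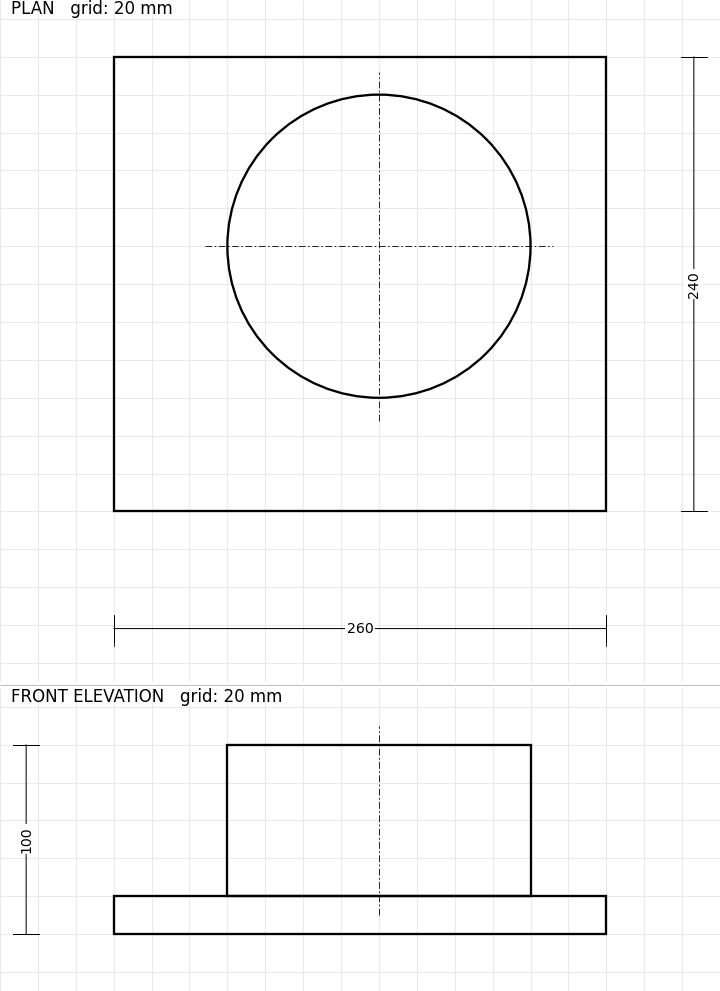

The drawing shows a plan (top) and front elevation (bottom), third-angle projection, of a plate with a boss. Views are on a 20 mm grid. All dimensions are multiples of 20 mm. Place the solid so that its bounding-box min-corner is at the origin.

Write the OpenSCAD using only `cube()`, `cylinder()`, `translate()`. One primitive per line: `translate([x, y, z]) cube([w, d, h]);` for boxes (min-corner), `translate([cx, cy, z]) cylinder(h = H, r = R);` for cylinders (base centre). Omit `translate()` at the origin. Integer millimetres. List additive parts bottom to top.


cube([260, 240, 20]);
translate([140, 140, 20]) cylinder(h = 80, r = 80);


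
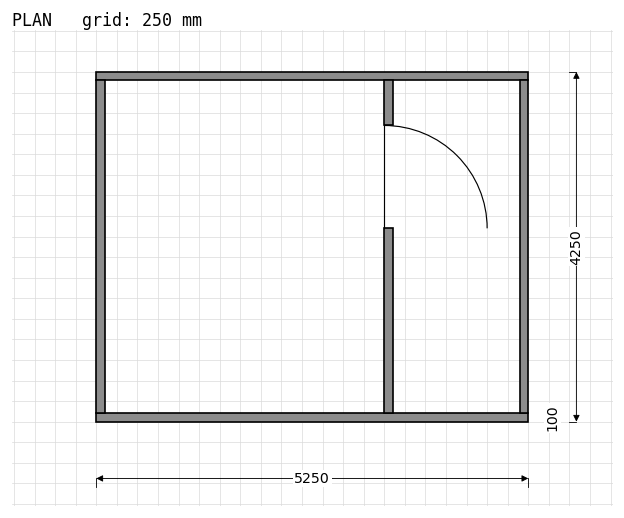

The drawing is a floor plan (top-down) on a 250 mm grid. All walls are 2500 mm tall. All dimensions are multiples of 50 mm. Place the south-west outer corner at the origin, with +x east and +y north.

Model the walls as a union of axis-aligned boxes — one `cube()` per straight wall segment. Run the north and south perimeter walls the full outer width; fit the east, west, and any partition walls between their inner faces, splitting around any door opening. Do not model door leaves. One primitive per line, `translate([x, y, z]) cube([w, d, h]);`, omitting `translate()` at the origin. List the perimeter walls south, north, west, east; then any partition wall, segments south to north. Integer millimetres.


cube([5250, 100, 2500]);
translate([0, 4150, 0]) cube([5250, 100, 2500]);
translate([0, 100, 0]) cube([100, 4050, 2500]);
translate([5150, 100, 0]) cube([100, 4050, 2500]);
translate([3500, 100, 0]) cube([100, 2250, 2500]);
translate([3500, 3600, 0]) cube([100, 550, 2500]);


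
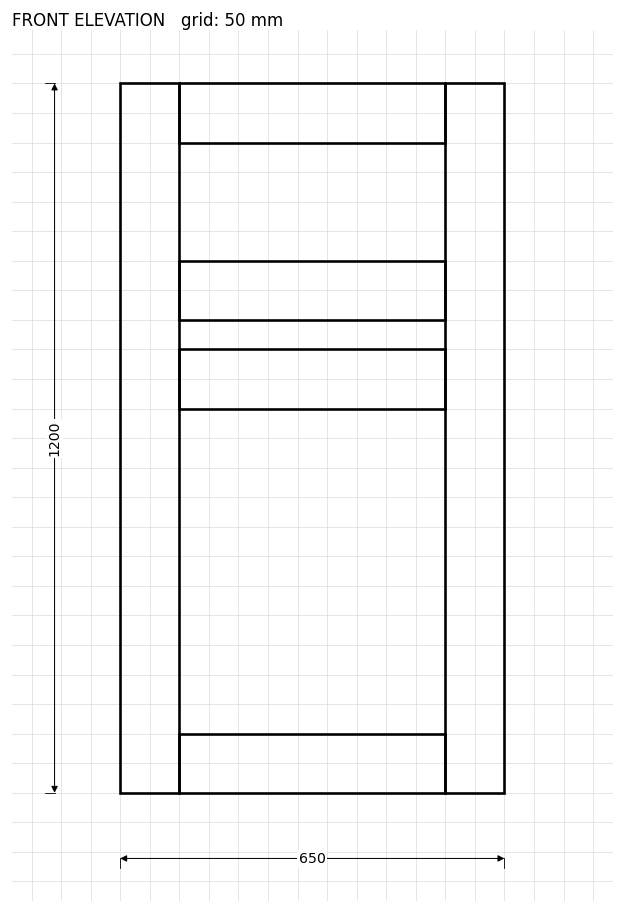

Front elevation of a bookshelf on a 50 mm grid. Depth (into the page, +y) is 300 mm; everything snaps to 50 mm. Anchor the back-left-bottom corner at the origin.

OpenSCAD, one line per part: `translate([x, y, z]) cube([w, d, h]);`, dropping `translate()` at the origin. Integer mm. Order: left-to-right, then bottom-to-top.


cube([100, 300, 1200]);
translate([100, 0, 0]) cube([450, 300, 100]);
translate([100, 0, 650]) cube([450, 300, 100]);
translate([100, 0, 800]) cube([450, 300, 100]);
translate([100, 0, 1100]) cube([450, 300, 100]);
translate([550, 0, 0]) cube([100, 300, 1200]);


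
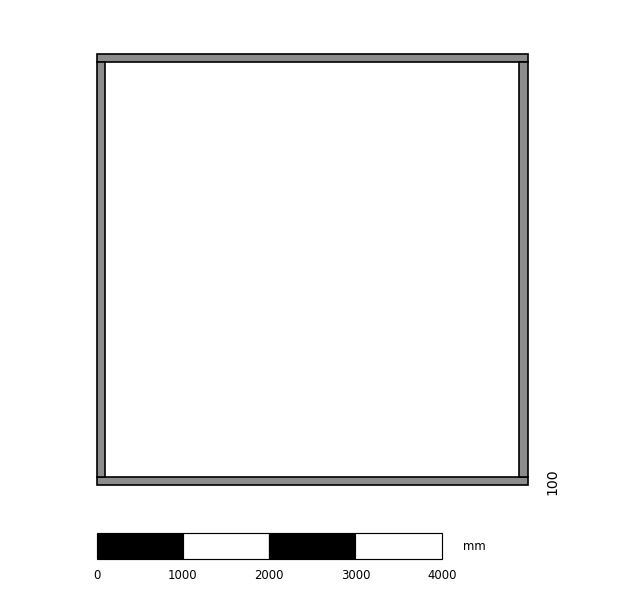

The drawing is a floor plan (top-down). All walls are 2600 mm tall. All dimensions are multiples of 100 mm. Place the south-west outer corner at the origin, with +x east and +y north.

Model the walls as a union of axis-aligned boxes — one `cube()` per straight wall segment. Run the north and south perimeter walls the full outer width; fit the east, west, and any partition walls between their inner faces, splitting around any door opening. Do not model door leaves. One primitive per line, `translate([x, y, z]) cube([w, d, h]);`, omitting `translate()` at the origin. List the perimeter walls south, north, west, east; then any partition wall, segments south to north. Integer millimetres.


cube([5000, 100, 2600]);
translate([0, 4900, 0]) cube([5000, 100, 2600]);
translate([0, 100, 0]) cube([100, 4800, 2600]);
translate([4900, 100, 0]) cube([100, 4800, 2600]);
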